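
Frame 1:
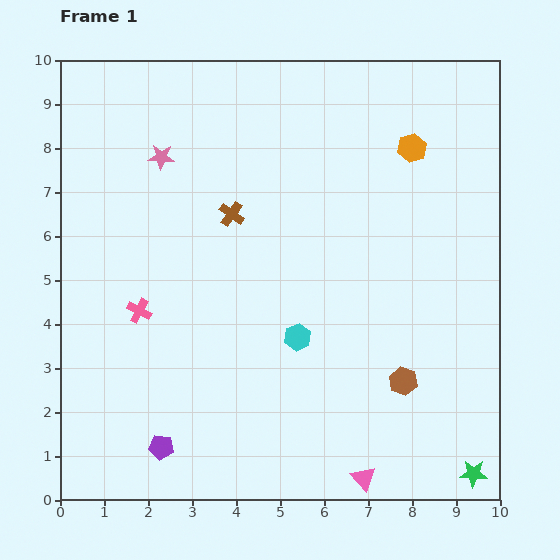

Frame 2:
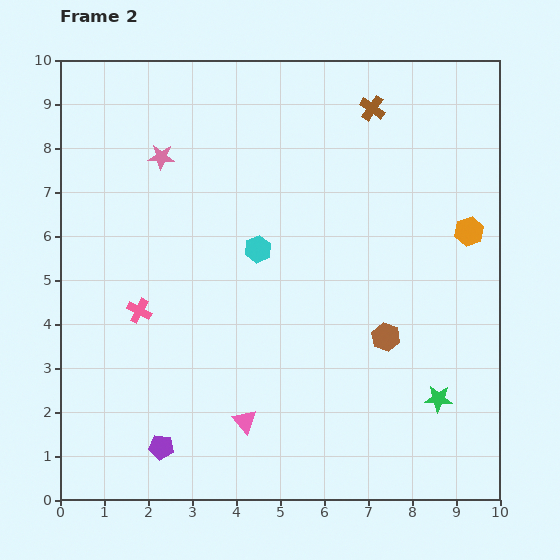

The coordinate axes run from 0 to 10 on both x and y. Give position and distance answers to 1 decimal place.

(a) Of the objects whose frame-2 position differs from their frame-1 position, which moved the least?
the brown hexagon

(moved 1.1)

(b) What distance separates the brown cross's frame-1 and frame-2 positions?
4.0

The brown cross moved from (3.9, 6.5) to (7.1, 8.9), a distance of √(3.2² + 2.4²) ≈ 4.0.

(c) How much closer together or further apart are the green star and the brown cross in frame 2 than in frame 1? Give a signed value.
-1.3

Distance in frame 1: 8.1. Distance in frame 2: 6.8.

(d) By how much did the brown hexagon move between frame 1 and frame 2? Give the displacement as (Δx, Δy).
(-0.4, 1.0)

The brown hexagon was at (7.8, 2.7) in frame 1 and (7.4, 3.7) in frame 2.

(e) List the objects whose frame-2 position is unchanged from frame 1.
the purple pentagon, the pink star, the pink cross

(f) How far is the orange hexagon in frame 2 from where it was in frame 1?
2.3

The orange hexagon moved from (8.0, 8.0) to (9.3, 6.1), a distance of √(1.3² + 1.9²) ≈ 2.3.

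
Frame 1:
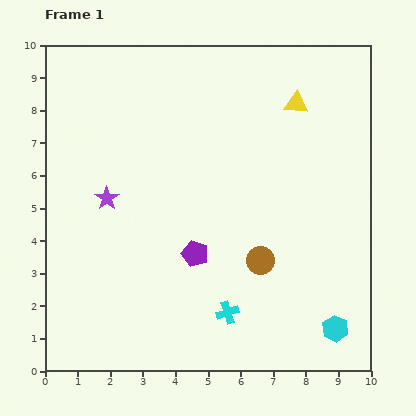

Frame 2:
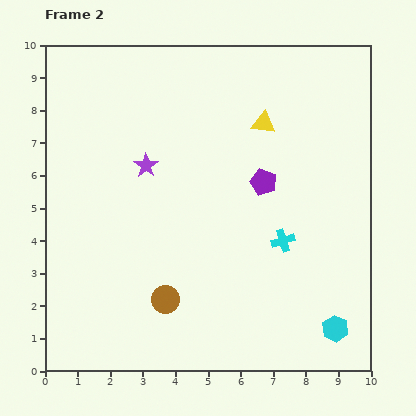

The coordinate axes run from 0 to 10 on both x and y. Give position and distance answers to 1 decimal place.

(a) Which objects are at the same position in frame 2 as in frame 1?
the cyan hexagon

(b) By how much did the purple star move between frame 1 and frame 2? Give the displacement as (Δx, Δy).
(1.2, 1.0)

The purple star was at (1.9, 5.3) in frame 1 and (3.1, 6.3) in frame 2.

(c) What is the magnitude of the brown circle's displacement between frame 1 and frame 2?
3.1

The brown circle moved from (6.6, 3.4) to (3.7, 2.2), a distance of √(2.9² + 1.2²) ≈ 3.1.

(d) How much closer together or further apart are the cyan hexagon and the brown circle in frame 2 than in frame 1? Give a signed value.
+2.2

Distance in frame 1: 3.1. Distance in frame 2: 5.3.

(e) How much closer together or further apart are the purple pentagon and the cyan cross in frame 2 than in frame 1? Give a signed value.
-0.2

Distance in frame 1: 2.1. Distance in frame 2: 1.9.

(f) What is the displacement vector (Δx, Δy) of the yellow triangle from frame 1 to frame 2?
(-1.0, -0.6)

The yellow triangle was at (7.7, 8.2) in frame 1 and (6.7, 7.6) in frame 2.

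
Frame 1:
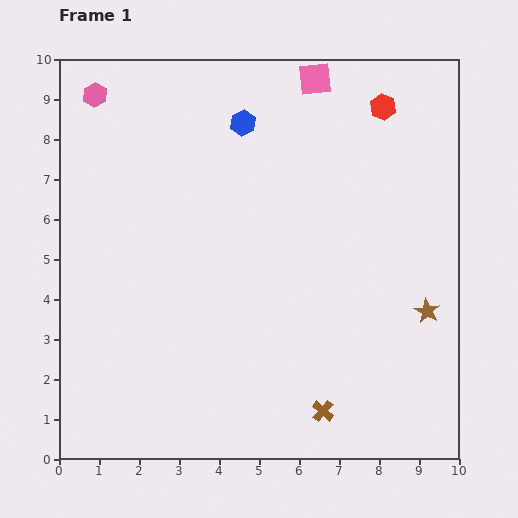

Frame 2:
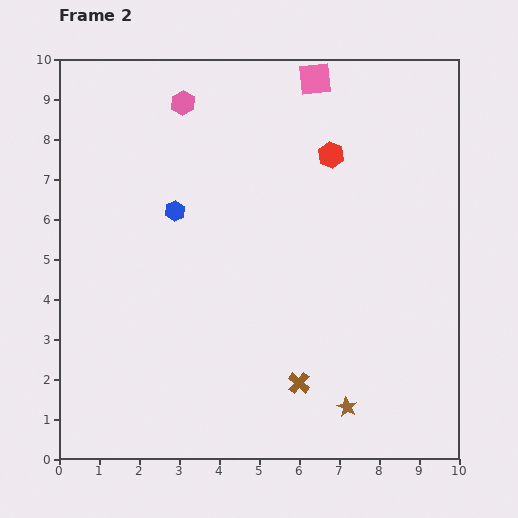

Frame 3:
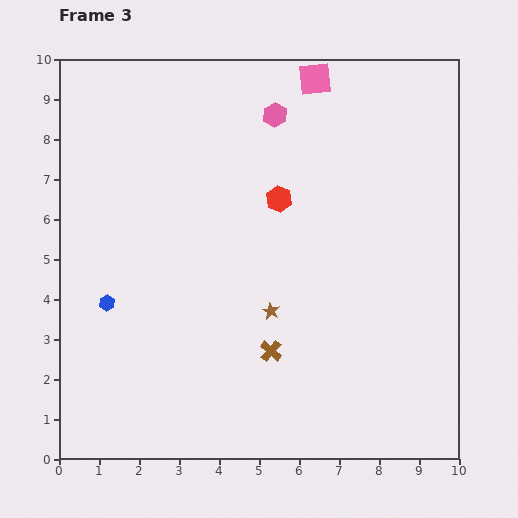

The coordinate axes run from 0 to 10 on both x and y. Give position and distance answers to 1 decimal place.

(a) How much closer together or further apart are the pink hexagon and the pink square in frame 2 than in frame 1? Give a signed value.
-2.1

Distance in frame 1: 5.5. Distance in frame 2: 3.4.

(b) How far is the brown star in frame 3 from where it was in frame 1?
3.9

The brown star moved from (9.2, 3.7) to (5.3, 3.7), a distance of √(3.9² + 0.0²) ≈ 3.9.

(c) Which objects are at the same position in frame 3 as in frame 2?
the pink square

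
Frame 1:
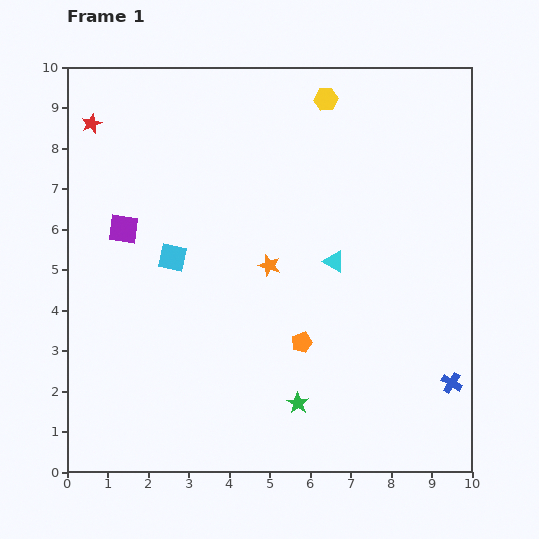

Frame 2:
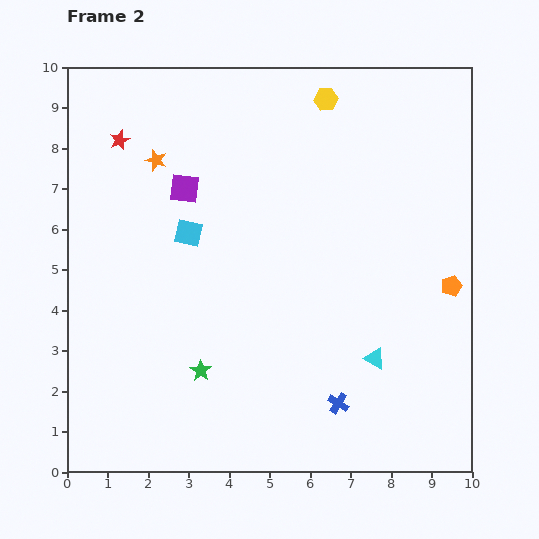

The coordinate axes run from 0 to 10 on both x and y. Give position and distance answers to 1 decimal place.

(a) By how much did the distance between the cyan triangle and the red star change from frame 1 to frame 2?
+1.4

Distance in frame 1: 6.9. Distance in frame 2: 8.3.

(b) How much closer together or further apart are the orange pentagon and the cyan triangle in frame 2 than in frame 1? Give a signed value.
+0.4

Distance in frame 1: 2.2. Distance in frame 2: 2.6.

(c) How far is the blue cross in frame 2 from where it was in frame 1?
2.8

The blue cross moved from (9.5, 2.2) to (6.7, 1.7), a distance of √(2.8² + 0.5²) ≈ 2.8.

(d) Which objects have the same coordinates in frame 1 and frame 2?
the yellow hexagon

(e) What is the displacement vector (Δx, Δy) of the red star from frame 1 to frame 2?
(0.7, -0.4)

The red star was at (0.6, 8.6) in frame 1 and (1.3, 8.2) in frame 2.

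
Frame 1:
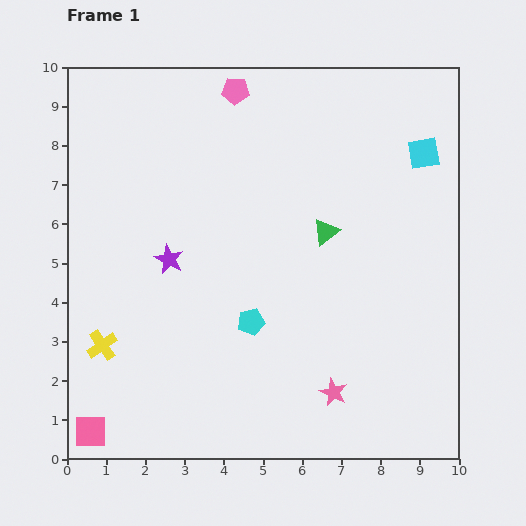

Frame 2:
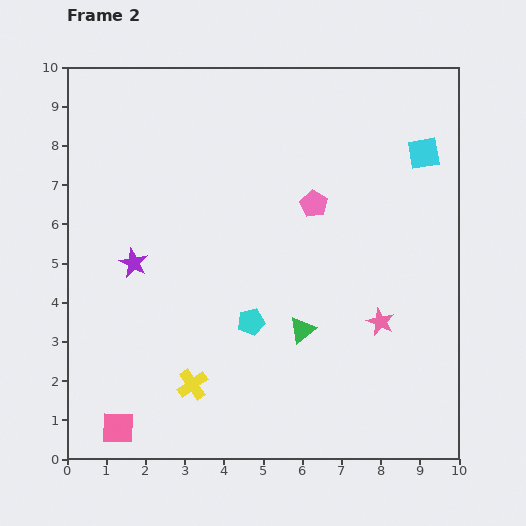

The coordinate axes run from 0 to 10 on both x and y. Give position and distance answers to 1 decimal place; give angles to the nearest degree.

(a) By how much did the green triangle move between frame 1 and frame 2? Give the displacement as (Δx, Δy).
(-0.6, -2.5)

The green triangle was at (6.6, 5.8) in frame 1 and (6.0, 3.3) in frame 2.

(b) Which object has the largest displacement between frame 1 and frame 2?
the pink pentagon

(moved 3.5; next 2.6)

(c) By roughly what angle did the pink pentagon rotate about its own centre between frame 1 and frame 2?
26° clockwise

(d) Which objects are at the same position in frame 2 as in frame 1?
the cyan pentagon, the cyan square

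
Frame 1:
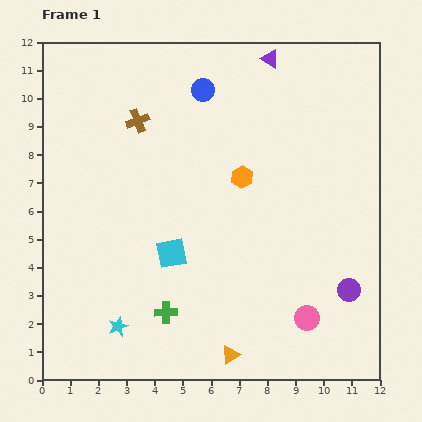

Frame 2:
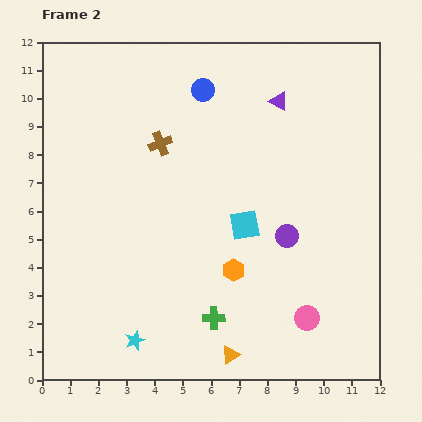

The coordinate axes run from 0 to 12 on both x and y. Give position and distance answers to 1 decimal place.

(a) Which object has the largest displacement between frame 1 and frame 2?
the orange hexagon

(moved 3.3; next 2.9)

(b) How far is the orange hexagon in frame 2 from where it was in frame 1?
3.3

The orange hexagon moved from (7.1, 7.2) to (6.8, 3.9), a distance of √(0.3² + 3.3²) ≈ 3.3.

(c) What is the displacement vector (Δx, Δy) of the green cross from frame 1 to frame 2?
(1.7, -0.2)

The green cross was at (4.4, 2.4) in frame 1 and (6.1, 2.2) in frame 2.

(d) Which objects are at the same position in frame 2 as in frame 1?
the blue circle, the orange triangle, the pink circle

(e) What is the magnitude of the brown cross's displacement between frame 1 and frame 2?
1.1

The brown cross moved from (3.4, 9.2) to (4.2, 8.4), a distance of √(0.8² + 0.8²) ≈ 1.1.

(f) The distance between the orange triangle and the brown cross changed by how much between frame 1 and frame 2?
-1.0

Distance in frame 1: 8.9. Distance in frame 2: 7.9.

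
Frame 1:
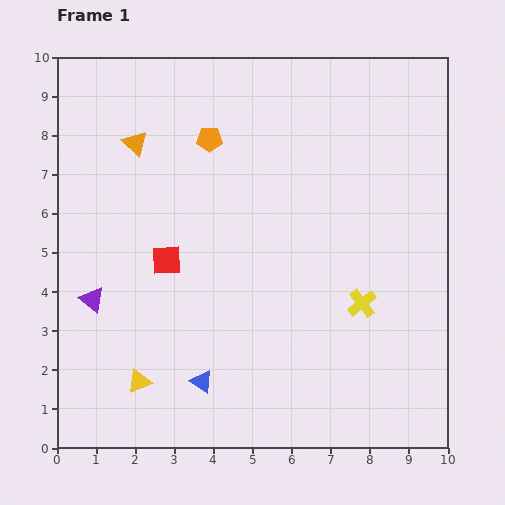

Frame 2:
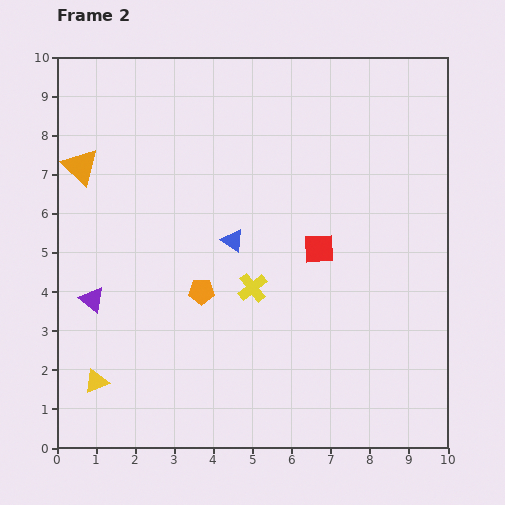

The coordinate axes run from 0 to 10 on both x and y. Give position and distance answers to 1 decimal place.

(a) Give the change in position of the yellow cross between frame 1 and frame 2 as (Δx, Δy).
(-2.8, 0.4)

The yellow cross was at (7.8, 3.7) in frame 1 and (5.0, 4.1) in frame 2.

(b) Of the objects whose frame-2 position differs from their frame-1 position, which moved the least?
the yellow triangle

(moved 1.1)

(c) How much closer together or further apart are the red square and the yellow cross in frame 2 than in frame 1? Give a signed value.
-3.1

Distance in frame 1: 5.1. Distance in frame 2: 2.0.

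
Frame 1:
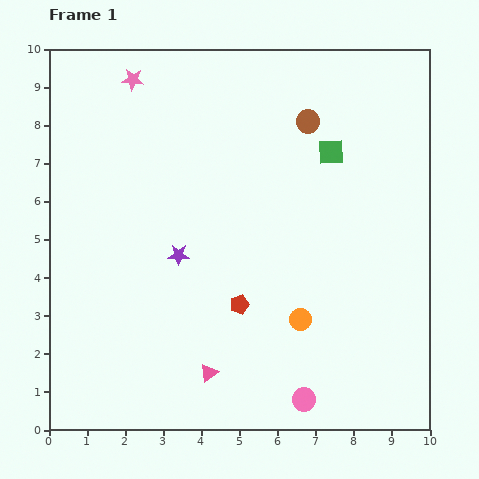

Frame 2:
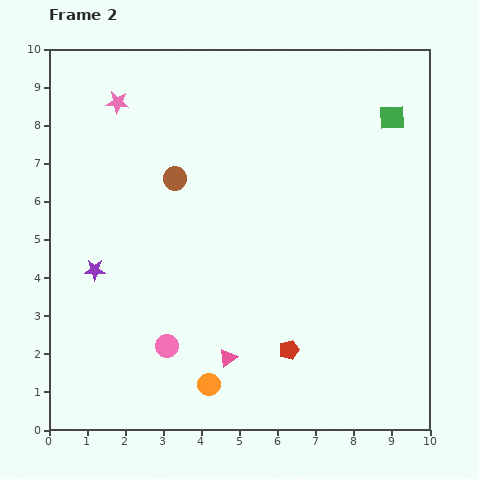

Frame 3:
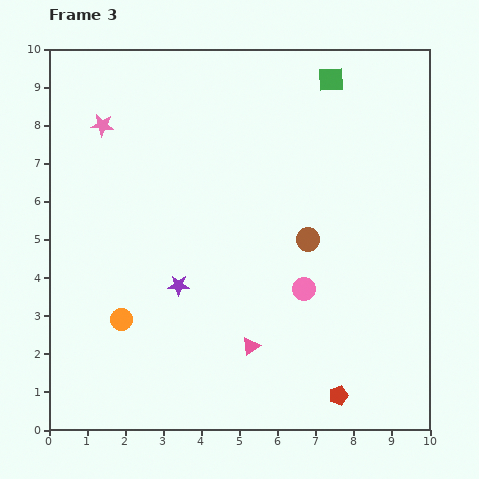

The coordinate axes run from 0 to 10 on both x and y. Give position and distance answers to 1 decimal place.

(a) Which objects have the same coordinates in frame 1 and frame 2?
none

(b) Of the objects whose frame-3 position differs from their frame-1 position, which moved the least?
the purple star

(moved 0.8)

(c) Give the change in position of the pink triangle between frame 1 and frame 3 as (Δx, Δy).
(1.1, 0.7)

The pink triangle was at (4.2, 1.5) in frame 1 and (5.3, 2.2) in frame 3.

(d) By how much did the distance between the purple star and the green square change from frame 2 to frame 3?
-2.1

Distance in frame 2: 8.8. Distance in frame 3: 6.7.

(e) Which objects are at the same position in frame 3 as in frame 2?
none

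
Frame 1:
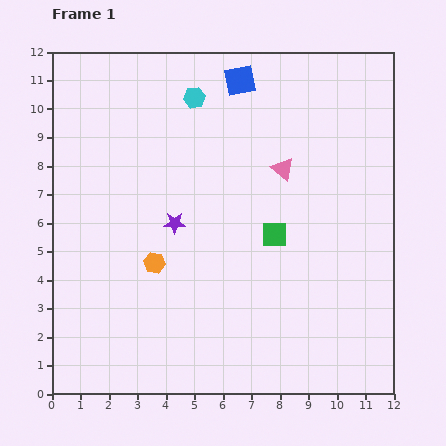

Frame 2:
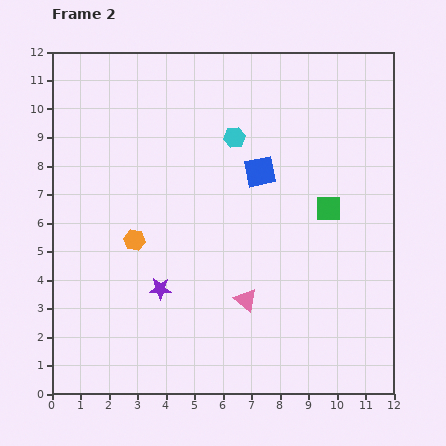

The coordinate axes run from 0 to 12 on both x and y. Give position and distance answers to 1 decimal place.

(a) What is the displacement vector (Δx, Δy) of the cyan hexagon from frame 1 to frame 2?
(1.4, -1.4)

The cyan hexagon was at (5.0, 10.4) in frame 1 and (6.4, 9.0) in frame 2.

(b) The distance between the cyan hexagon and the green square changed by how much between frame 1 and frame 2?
-1.5

Distance in frame 1: 5.6. Distance in frame 2: 4.1.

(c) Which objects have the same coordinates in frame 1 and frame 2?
none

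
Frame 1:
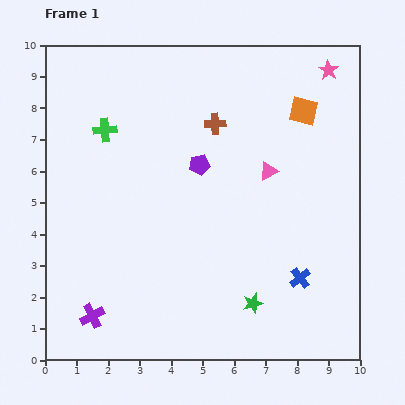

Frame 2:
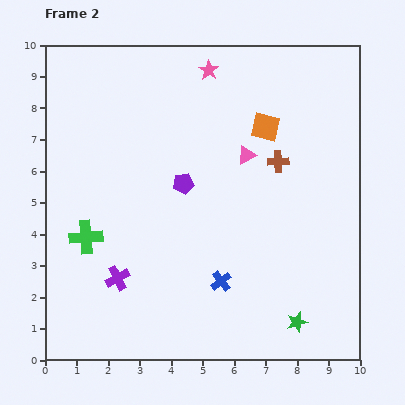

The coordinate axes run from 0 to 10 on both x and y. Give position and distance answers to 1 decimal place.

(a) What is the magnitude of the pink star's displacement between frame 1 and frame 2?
3.8

The pink star moved from (9.0, 9.2) to (5.2, 9.2), a distance of √(3.8² + 0.0²) ≈ 3.8.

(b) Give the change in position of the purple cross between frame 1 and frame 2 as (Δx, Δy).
(0.8, 1.2)

The purple cross was at (1.5, 1.4) in frame 1 and (2.3, 2.6) in frame 2.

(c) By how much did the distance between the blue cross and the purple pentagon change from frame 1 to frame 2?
-1.5

Distance in frame 1: 4.8. Distance in frame 2: 3.3.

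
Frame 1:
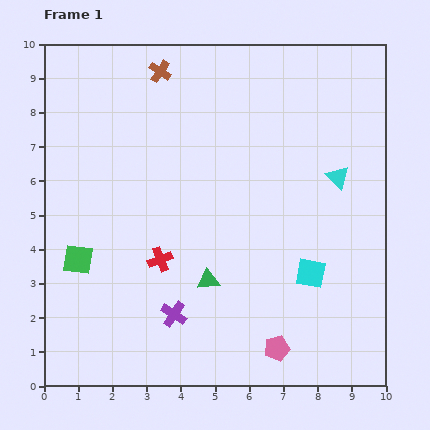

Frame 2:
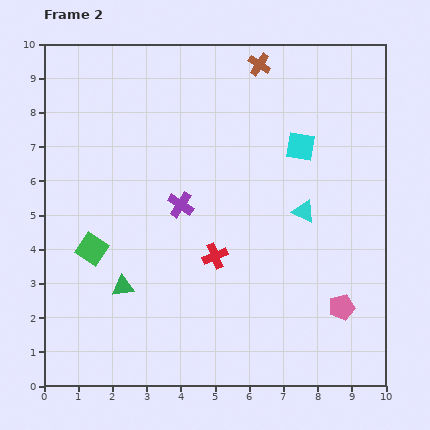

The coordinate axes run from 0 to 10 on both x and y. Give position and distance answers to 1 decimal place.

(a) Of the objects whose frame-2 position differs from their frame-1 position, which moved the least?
the green square

(moved 0.5)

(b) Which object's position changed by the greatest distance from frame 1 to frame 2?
the cyan square

(moved 3.7; next 3.2)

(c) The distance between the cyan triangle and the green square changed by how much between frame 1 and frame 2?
-1.7

Distance in frame 1: 8.0. Distance in frame 2: 6.3.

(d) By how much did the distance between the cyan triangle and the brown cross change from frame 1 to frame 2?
-1.6

Distance in frame 1: 6.1. Distance in frame 2: 4.5.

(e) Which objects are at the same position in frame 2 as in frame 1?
none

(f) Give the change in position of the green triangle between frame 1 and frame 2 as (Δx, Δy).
(-2.5, -0.2)

The green triangle was at (4.8, 3.1) in frame 1 and (2.3, 2.9) in frame 2.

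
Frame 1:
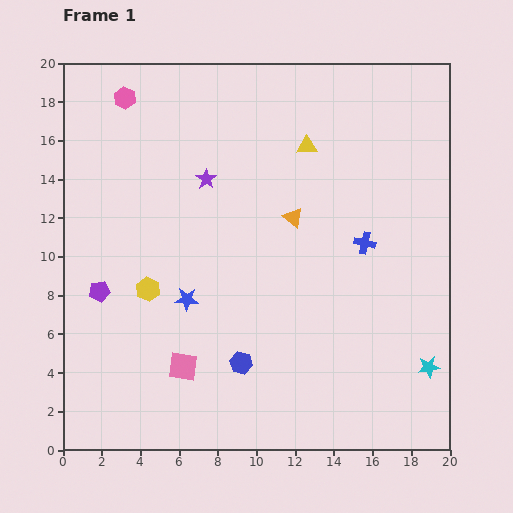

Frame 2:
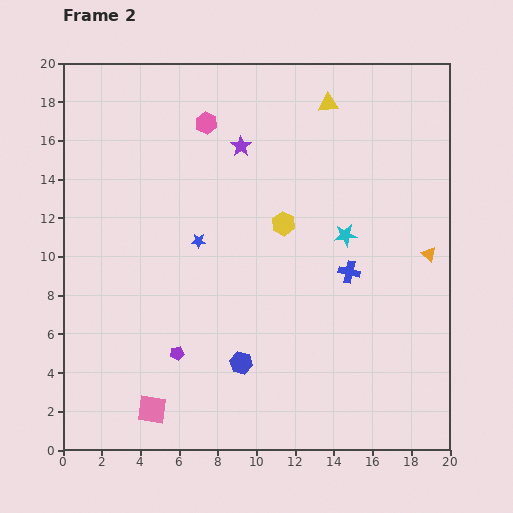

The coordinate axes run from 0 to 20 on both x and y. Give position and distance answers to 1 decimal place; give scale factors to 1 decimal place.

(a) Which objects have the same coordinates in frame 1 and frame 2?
the blue hexagon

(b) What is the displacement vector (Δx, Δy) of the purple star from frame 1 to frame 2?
(1.8, 1.7)

The purple star was at (7.4, 14.0) in frame 1 and (9.2, 15.7) in frame 2.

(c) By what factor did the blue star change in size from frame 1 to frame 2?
0.6×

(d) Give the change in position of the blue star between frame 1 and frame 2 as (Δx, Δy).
(0.6, 3.0)

The blue star was at (6.4, 7.8) in frame 1 and (7.0, 10.8) in frame 2.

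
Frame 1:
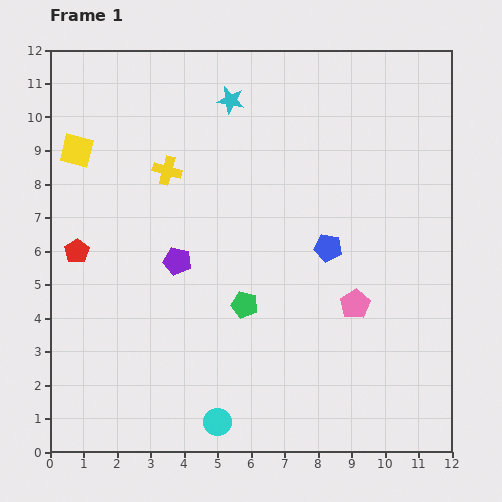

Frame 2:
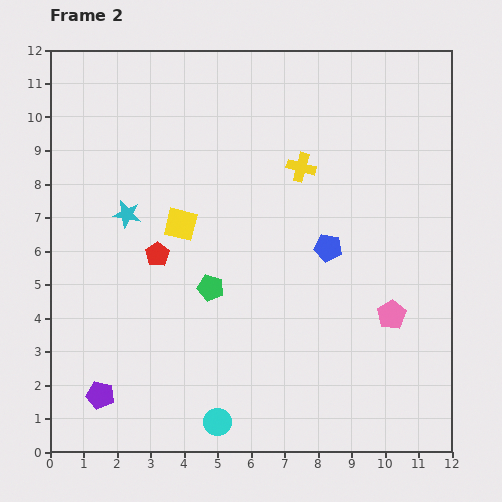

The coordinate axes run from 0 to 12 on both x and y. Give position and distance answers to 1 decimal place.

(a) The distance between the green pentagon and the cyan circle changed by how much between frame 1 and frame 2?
+0.4

Distance in frame 1: 3.6. Distance in frame 2: 4.0.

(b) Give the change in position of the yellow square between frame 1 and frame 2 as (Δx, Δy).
(3.1, -2.2)

The yellow square was at (0.8, 9.0) in frame 1 and (3.9, 6.8) in frame 2.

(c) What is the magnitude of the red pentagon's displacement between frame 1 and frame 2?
2.4

The red pentagon moved from (0.8, 6.0) to (3.2, 5.9), a distance of √(2.4² + 0.1²) ≈ 2.4.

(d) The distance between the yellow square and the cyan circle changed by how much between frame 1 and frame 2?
-3.1

Distance in frame 1: 9.1. Distance in frame 2: 6.0.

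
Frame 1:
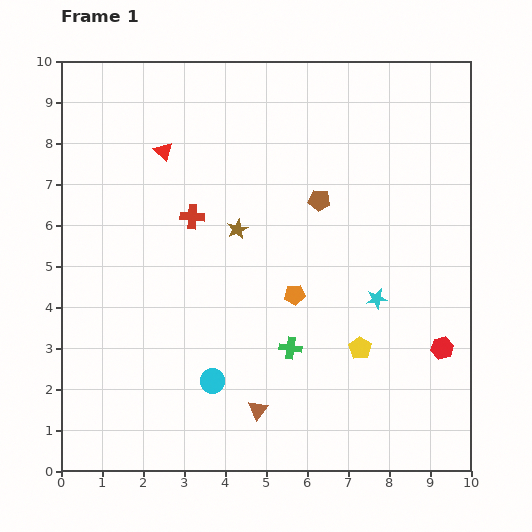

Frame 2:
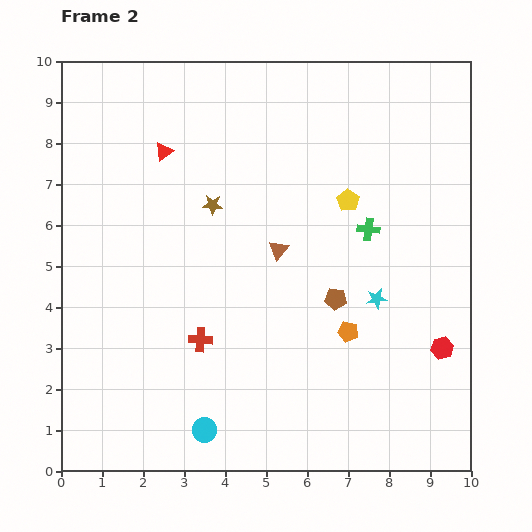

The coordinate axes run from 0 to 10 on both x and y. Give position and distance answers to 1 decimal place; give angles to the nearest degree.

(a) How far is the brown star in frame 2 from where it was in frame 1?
0.8

The brown star moved from (4.3, 5.9) to (3.7, 6.5), a distance of √(0.6² + 0.6²) ≈ 0.8.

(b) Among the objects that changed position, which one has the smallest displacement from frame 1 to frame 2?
the brown star

(moved 0.8)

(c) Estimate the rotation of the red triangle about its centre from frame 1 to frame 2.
40° clockwise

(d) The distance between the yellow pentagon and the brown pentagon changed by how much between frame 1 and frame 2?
-1.3

Distance in frame 1: 3.7. Distance in frame 2: 2.4.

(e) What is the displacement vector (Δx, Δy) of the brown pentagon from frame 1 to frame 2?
(0.4, -2.4)

The brown pentagon was at (6.3, 6.6) in frame 1 and (6.7, 4.2) in frame 2.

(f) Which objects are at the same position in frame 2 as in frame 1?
the red triangle, the red hexagon, the cyan star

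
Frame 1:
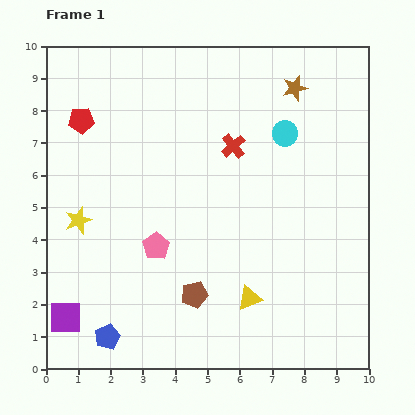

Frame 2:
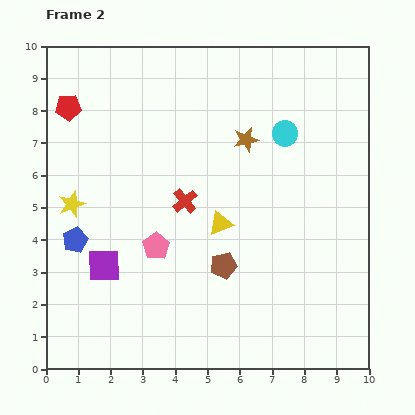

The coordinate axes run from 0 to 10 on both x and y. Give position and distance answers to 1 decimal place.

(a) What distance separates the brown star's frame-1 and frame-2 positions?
2.2

The brown star moved from (7.7, 8.7) to (6.2, 7.1), a distance of √(1.5² + 1.6²) ≈ 2.2.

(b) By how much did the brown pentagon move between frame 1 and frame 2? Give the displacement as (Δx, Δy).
(0.9, 0.9)

The brown pentagon was at (4.6, 2.3) in frame 1 and (5.5, 3.2) in frame 2.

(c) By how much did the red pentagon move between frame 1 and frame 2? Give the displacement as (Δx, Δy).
(-0.4, 0.4)

The red pentagon was at (1.1, 7.7) in frame 1 and (0.7, 8.1) in frame 2.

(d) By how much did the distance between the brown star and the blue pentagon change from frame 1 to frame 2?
-3.5

Distance in frame 1: 9.6. Distance in frame 2: 6.1.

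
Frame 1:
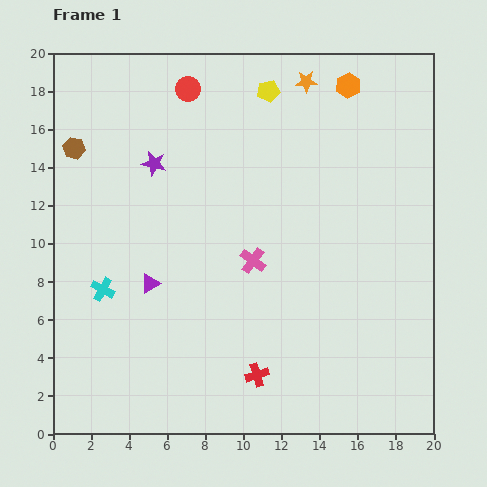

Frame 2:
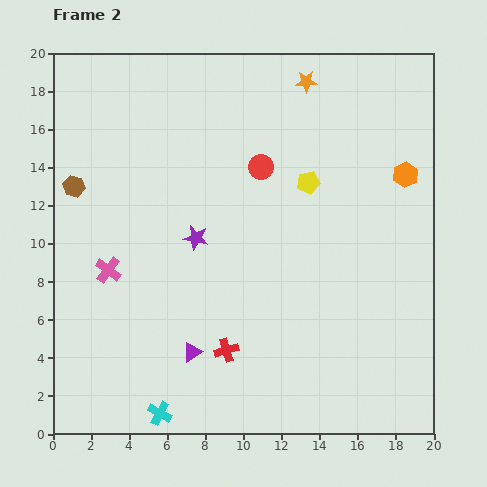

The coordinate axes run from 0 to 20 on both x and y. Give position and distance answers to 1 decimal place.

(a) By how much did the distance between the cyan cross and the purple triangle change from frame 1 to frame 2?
+1.1

Distance in frame 1: 2.5. Distance in frame 2: 3.6.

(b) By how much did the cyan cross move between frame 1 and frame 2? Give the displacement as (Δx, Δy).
(3.0, -6.5)

The cyan cross was at (2.6, 7.6) in frame 1 and (5.6, 1.1) in frame 2.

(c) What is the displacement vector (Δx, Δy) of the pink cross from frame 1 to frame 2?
(-7.6, -0.5)

The pink cross was at (10.5, 9.1) in frame 1 and (2.9, 8.6) in frame 2.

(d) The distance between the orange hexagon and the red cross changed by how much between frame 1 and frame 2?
-2.7

Distance in frame 1: 15.9. Distance in frame 2: 13.2.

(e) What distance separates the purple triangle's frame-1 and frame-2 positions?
4.2

The purple triangle moved from (5.1, 7.9) to (7.3, 4.3), a distance of √(2.2² + 3.6²) ≈ 4.2.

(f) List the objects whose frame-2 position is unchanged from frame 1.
the orange star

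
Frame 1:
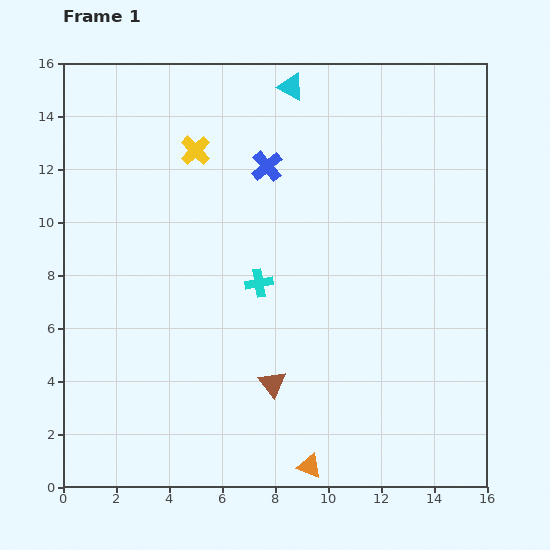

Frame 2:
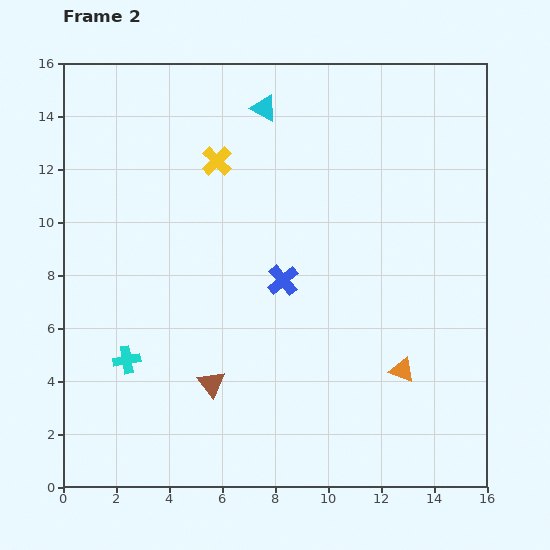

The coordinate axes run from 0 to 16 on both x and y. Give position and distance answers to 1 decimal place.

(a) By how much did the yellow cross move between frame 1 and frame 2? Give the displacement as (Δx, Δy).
(0.8, -0.4)

The yellow cross was at (5.0, 12.7) in frame 1 and (5.8, 12.3) in frame 2.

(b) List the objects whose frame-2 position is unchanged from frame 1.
none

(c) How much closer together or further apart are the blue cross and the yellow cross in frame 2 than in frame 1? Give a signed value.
+2.3

Distance in frame 1: 2.8. Distance in frame 2: 5.1.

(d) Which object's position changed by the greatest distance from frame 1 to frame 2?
the cyan cross

(moved 5.8; next 5.0)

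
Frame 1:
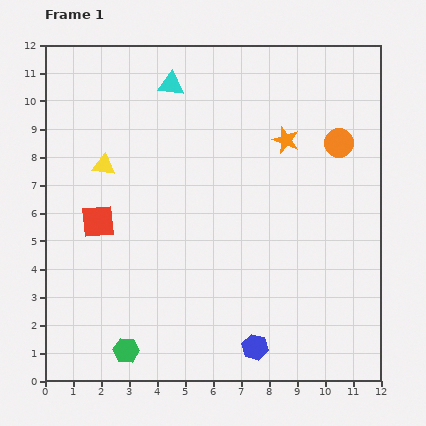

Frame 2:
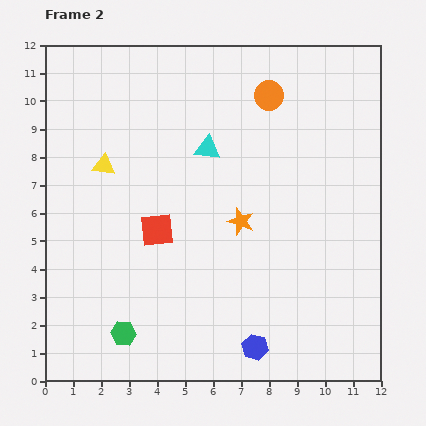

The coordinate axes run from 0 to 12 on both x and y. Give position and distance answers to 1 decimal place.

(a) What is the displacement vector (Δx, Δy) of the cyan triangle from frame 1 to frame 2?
(1.3, -2.3)

The cyan triangle was at (4.5, 10.6) in frame 1 and (5.8, 8.3) in frame 2.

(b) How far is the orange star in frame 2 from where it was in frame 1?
3.3

The orange star moved from (8.6, 8.6) to (7.0, 5.7), a distance of √(1.6² + 2.9²) ≈ 3.3.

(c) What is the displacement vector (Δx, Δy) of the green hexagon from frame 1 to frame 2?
(-0.1, 0.6)

The green hexagon was at (2.9, 1.1) in frame 1 and (2.8, 1.7) in frame 2.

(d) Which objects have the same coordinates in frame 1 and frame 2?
the blue hexagon, the yellow triangle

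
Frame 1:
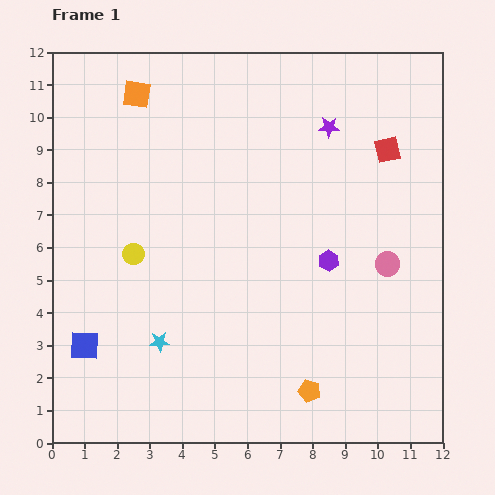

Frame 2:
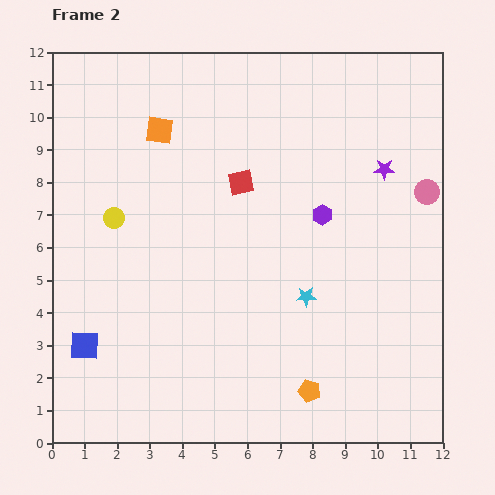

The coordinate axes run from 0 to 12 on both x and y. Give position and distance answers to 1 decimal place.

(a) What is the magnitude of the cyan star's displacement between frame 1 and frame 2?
4.7

The cyan star moved from (3.3, 3.1) to (7.8, 4.5), a distance of √(4.5² + 1.4²) ≈ 4.7.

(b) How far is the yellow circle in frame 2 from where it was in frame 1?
1.3

The yellow circle moved from (2.5, 5.8) to (1.9, 6.9), a distance of √(0.6² + 1.1²) ≈ 1.3.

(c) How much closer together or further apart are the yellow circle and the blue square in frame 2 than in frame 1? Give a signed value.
+0.8

Distance in frame 1: 3.2. Distance in frame 2: 4.0.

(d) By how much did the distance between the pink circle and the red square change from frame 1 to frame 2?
+2.2

Distance in frame 1: 3.5. Distance in frame 2: 5.7.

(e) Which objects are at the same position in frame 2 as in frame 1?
the blue square, the orange pentagon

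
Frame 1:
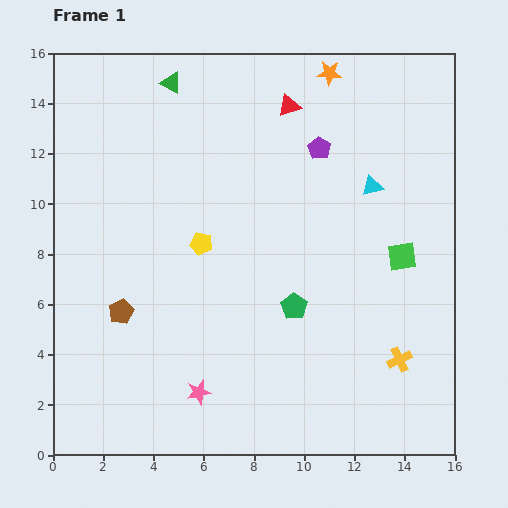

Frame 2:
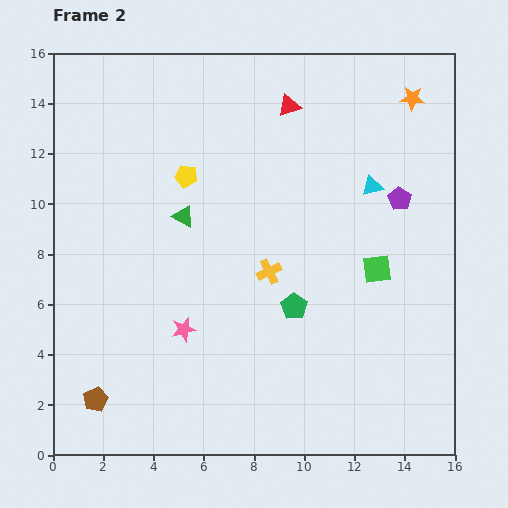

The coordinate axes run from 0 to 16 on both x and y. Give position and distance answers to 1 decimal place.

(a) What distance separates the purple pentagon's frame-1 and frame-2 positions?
3.8

The purple pentagon moved from (10.6, 12.2) to (13.8, 10.2), a distance of √(3.2² + 2.0²) ≈ 3.8.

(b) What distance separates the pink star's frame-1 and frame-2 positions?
2.6

The pink star moved from (5.8, 2.5) to (5.2, 5.0), a distance of √(0.6² + 2.5²) ≈ 2.6.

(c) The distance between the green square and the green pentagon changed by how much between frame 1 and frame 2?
-1.1

Distance in frame 1: 4.7. Distance in frame 2: 3.6.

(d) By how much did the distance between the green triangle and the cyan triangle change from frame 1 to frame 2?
-1.4

Distance in frame 1: 9.0. Distance in frame 2: 7.6.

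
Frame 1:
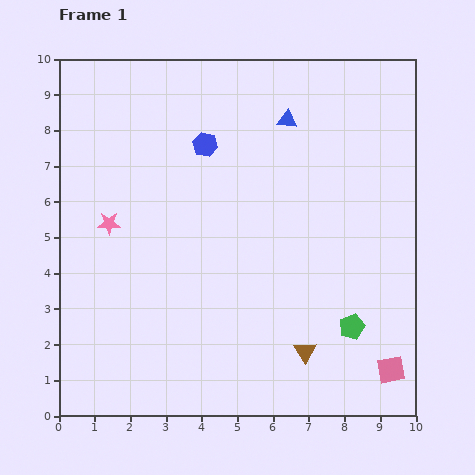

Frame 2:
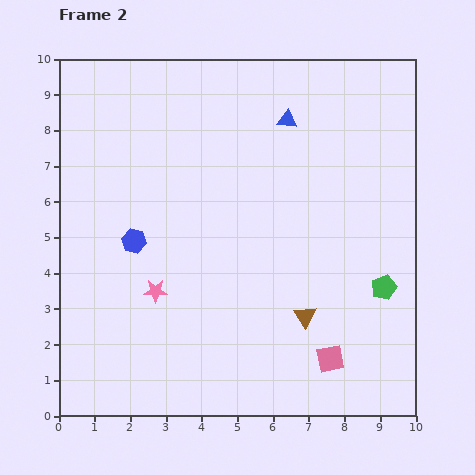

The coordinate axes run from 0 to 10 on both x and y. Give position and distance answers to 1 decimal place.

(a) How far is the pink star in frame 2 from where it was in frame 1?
2.3

The pink star moved from (1.4, 5.4) to (2.7, 3.5), a distance of √(1.3² + 1.9²) ≈ 2.3.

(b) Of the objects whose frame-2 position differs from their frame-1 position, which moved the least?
the brown triangle

(moved 1.0)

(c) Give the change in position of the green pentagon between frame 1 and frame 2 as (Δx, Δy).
(0.9, 1.1)

The green pentagon was at (8.2, 2.5) in frame 1 and (9.1, 3.6) in frame 2.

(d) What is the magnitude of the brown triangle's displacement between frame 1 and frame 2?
1.0

The brown triangle moved from (6.9, 1.8) to (6.9, 2.8), a distance of √(0.0² + 1.0²) ≈ 1.0.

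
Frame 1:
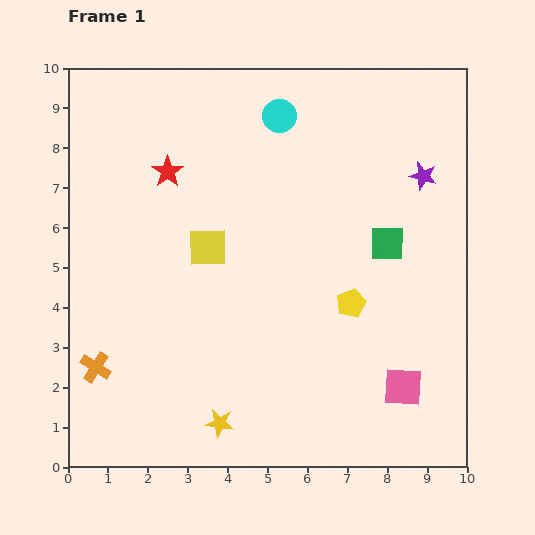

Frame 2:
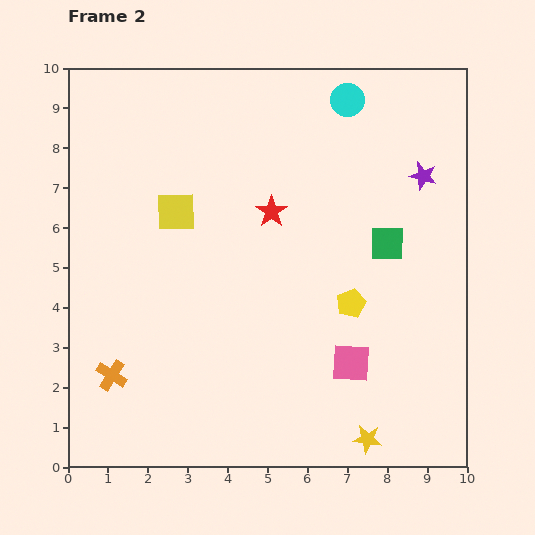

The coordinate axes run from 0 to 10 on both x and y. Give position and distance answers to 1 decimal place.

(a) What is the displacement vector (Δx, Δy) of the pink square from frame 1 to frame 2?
(-1.3, 0.6)

The pink square was at (8.4, 2.0) in frame 1 and (7.1, 2.6) in frame 2.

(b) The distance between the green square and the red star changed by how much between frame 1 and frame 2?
-2.8

Distance in frame 1: 5.8. Distance in frame 2: 3.0.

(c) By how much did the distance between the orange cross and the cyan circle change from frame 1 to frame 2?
+1.3

Distance in frame 1: 7.8. Distance in frame 2: 9.1.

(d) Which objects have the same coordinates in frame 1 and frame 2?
the purple star, the green square, the yellow pentagon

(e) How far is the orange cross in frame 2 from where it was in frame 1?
0.4

The orange cross moved from (0.7, 2.5) to (1.1, 2.3), a distance of √(0.4² + 0.2²) ≈ 0.4.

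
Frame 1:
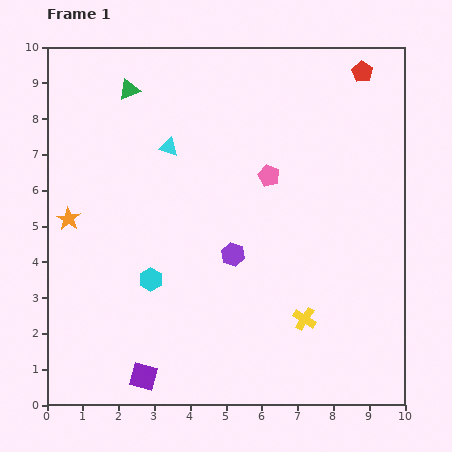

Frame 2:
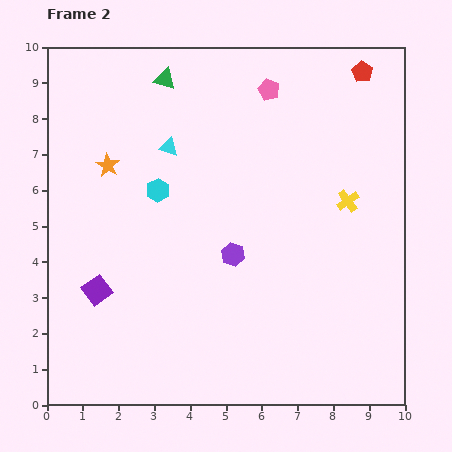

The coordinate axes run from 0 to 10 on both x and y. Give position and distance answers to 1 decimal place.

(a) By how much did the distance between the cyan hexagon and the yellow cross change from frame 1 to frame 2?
+0.9

Distance in frame 1: 4.4. Distance in frame 2: 5.3.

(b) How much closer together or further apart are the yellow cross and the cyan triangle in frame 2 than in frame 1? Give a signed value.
-0.9

Distance in frame 1: 6.1. Distance in frame 2: 5.2.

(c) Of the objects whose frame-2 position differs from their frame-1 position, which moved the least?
the green triangle

(moved 1.0)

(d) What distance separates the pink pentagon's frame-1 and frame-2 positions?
2.4

The pink pentagon moved from (6.2, 6.4) to (6.2, 8.8), a distance of √(0.0² + 2.4²) ≈ 2.4.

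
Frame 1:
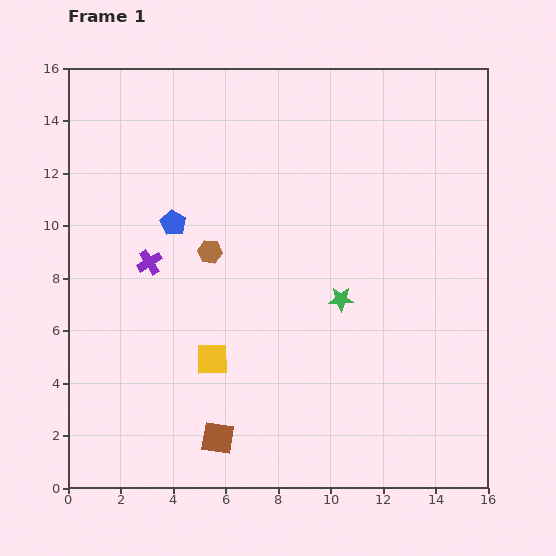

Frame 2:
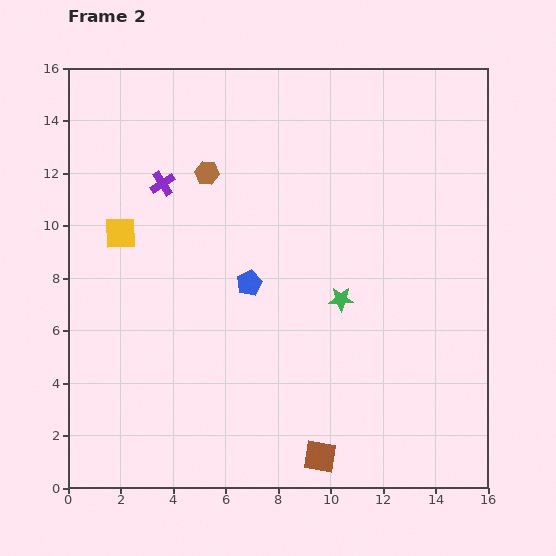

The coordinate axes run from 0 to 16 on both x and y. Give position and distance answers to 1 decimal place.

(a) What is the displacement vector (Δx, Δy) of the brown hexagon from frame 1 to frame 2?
(-0.1, 3.0)

The brown hexagon was at (5.4, 9.0) in frame 1 and (5.3, 12.0) in frame 2.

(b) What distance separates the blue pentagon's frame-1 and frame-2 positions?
3.7

The blue pentagon moved from (4.0, 10.1) to (6.9, 7.8), a distance of √(2.9² + 2.3²) ≈ 3.7.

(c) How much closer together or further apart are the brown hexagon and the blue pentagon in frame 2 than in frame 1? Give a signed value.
+2.7

Distance in frame 1: 1.8. Distance in frame 2: 4.5.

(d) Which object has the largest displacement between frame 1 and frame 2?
the yellow square

(moved 5.9; next 4.0)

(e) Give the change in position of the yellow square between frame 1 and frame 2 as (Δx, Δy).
(-3.5, 4.8)

The yellow square was at (5.5, 4.9) in frame 1 and (2.0, 9.7) in frame 2.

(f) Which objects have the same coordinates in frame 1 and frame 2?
the green star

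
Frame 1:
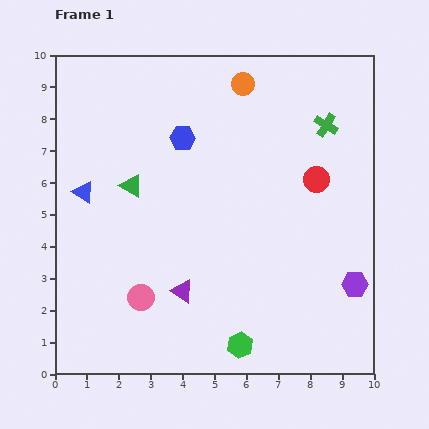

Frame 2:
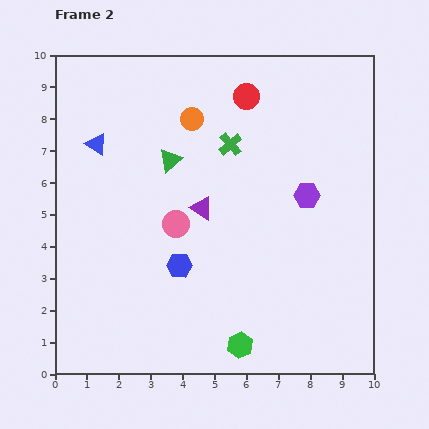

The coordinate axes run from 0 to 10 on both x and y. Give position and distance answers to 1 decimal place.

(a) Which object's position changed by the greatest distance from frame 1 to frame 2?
the blue hexagon

(moved 4.0; next 3.4)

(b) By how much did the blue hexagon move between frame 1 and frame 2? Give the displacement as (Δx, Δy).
(-0.1, -4.0)

The blue hexagon was at (4.0, 7.4) in frame 1 and (3.9, 3.4) in frame 2.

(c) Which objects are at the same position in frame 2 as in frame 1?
the green hexagon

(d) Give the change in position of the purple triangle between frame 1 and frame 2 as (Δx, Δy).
(0.6, 2.6)

The purple triangle was at (4.0, 2.6) in frame 1 and (4.6, 5.2) in frame 2.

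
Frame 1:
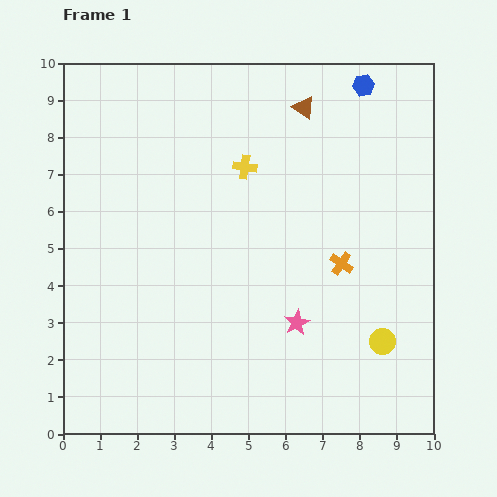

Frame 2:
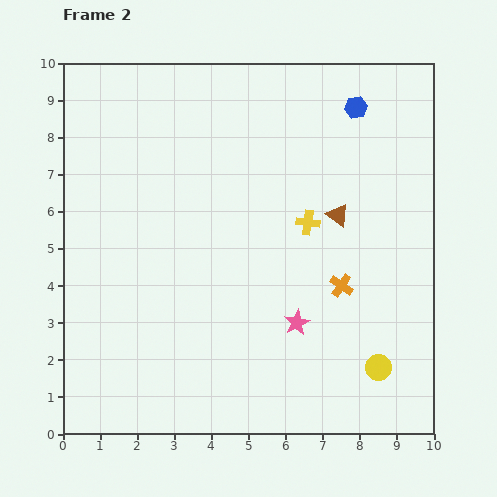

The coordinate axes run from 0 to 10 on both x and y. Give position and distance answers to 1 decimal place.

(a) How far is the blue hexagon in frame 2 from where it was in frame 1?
0.6

The blue hexagon moved from (8.1, 9.4) to (7.9, 8.8), a distance of √(0.2² + 0.6²) ≈ 0.6.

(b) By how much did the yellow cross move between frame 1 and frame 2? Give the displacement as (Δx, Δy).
(1.7, -1.5)

The yellow cross was at (4.9, 7.2) in frame 1 and (6.6, 5.7) in frame 2.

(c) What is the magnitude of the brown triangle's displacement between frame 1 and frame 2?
3.0

The brown triangle moved from (6.5, 8.8) to (7.4, 5.9), a distance of √(0.9² + 2.9²) ≈ 3.0.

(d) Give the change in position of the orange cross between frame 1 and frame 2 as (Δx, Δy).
(0.0, -0.6)

The orange cross was at (7.5, 4.6) in frame 1 and (7.5, 4.0) in frame 2.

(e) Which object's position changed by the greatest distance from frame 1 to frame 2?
the brown triangle

(moved 3.0; next 2.3)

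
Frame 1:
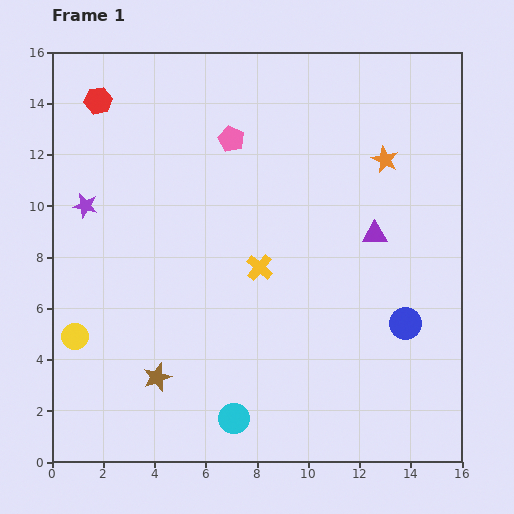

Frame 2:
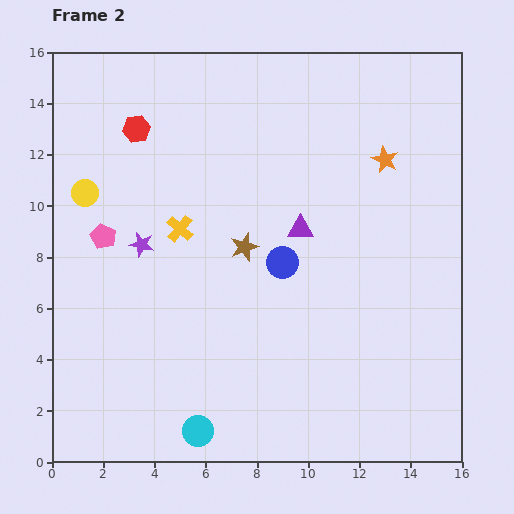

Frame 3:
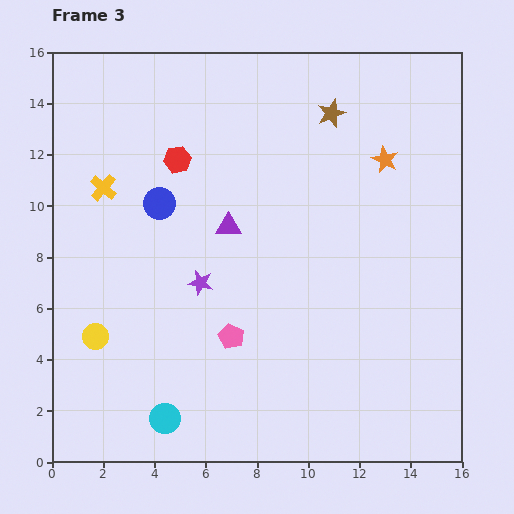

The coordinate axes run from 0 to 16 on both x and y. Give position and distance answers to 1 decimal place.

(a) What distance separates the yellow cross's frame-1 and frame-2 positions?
3.4

The yellow cross moved from (8.1, 7.6) to (5.0, 9.1), a distance of √(3.1² + 1.5²) ≈ 3.4.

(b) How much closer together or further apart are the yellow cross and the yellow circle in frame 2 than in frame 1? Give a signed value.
-3.7

Distance in frame 1: 7.7. Distance in frame 2: 4.0.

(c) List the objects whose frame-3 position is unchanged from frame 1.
the orange star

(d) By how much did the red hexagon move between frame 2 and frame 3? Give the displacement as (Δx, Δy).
(1.6, -1.2)

The red hexagon was at (3.3, 13.0) in frame 2 and (4.9, 11.8) in frame 3.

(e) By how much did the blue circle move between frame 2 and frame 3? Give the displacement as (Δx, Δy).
(-4.8, 2.3)

The blue circle was at (9.0, 7.8) in frame 2 and (4.2, 10.1) in frame 3.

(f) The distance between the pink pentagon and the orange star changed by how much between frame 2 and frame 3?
-2.3

Distance in frame 2: 11.4. Distance in frame 3: 9.1.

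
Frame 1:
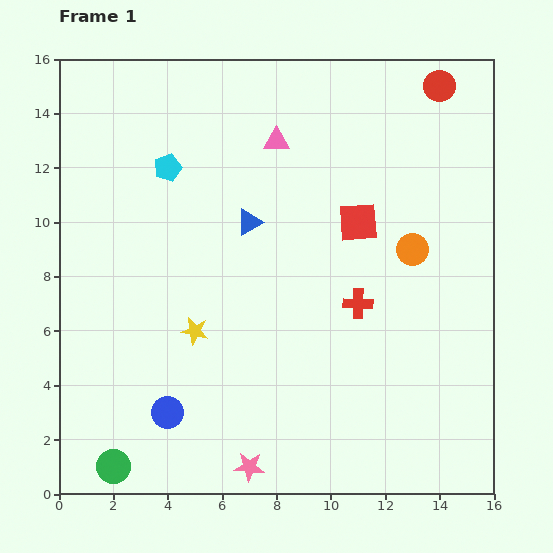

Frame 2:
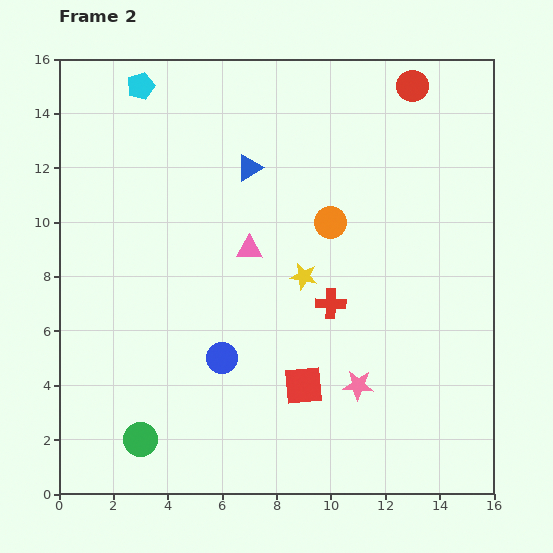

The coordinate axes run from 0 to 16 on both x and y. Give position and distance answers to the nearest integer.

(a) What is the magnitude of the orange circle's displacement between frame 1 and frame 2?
3

The orange circle moved from (13, 9) to (10, 10), a distance of √(3² + 1²) ≈ 3.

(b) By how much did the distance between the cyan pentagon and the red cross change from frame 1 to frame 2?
+2

Distance in frame 1: 9. Distance in frame 2: 11.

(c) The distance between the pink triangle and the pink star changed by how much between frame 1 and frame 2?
-6

Distance in frame 1: 12. Distance in frame 2: 6.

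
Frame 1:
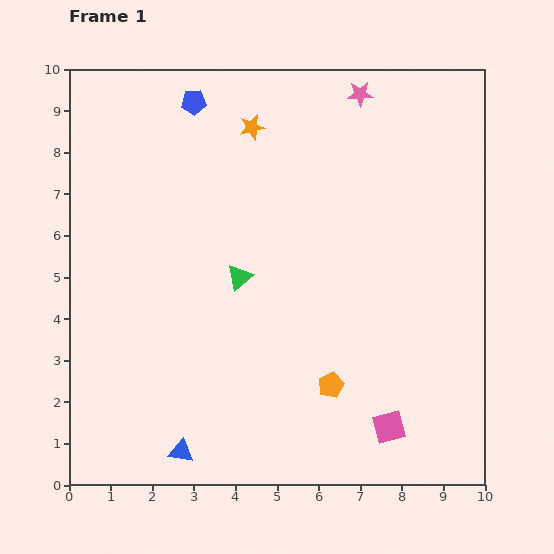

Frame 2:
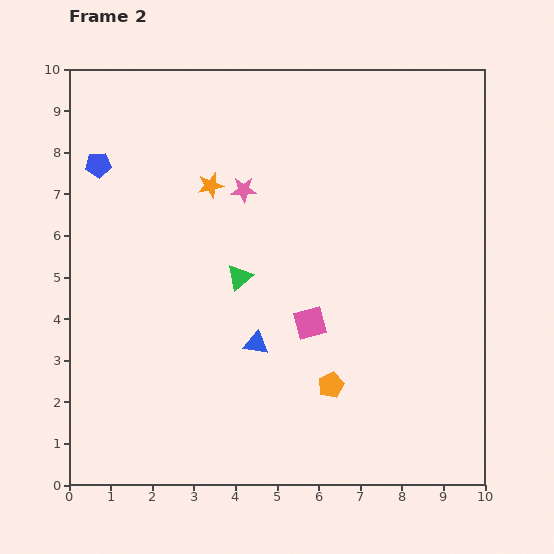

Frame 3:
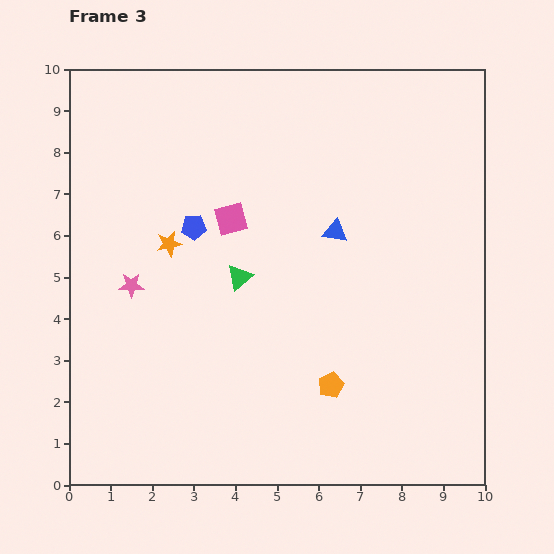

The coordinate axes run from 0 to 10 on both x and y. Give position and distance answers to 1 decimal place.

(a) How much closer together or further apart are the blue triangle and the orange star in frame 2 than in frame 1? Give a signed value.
-4.0

Distance in frame 1: 8.0. Distance in frame 2: 4.0.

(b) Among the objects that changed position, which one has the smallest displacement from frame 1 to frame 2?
the orange star

(moved 1.7)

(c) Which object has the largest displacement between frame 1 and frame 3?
the pink star

(moved 7.2; next 6.5)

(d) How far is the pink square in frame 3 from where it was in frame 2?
3.1

The pink square moved from (5.8, 3.9) to (3.9, 6.4), a distance of √(1.9² + 2.5²) ≈ 3.1.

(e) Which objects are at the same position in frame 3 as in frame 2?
the orange pentagon, the green triangle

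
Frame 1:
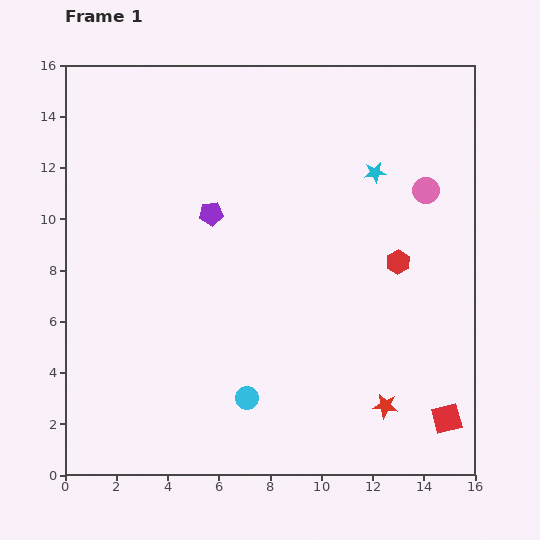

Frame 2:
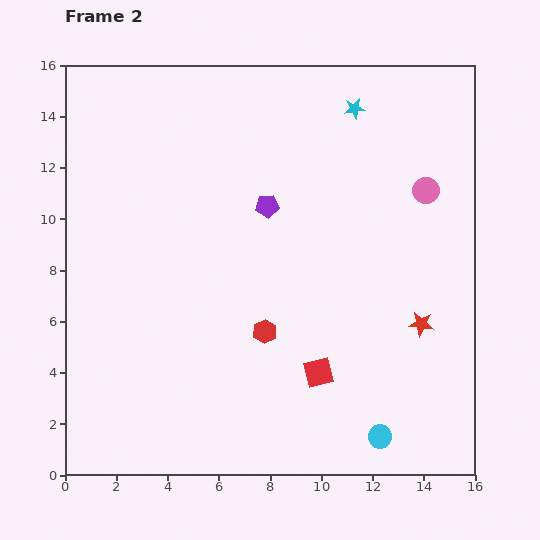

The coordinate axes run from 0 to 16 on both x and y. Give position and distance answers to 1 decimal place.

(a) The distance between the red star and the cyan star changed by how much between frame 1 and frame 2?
-0.3

Distance in frame 1: 9.1. Distance in frame 2: 8.8.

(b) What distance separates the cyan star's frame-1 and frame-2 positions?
2.6

The cyan star moved from (12.1, 11.8) to (11.3, 14.3), a distance of √(0.8² + 2.5²) ≈ 2.6.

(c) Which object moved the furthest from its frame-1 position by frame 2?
the red hexagon

(moved 5.9; next 5.4)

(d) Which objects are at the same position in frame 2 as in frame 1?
the pink circle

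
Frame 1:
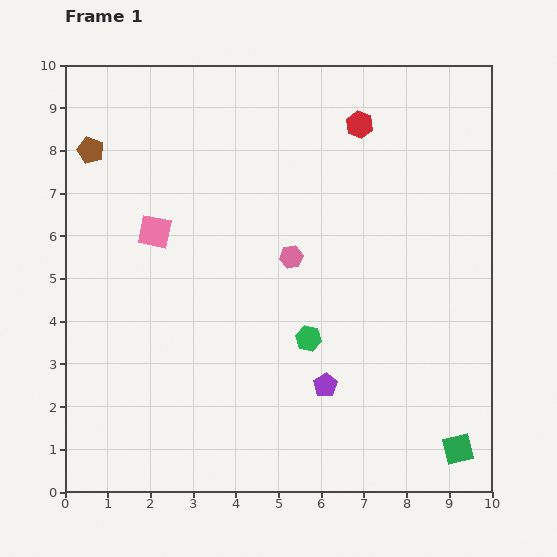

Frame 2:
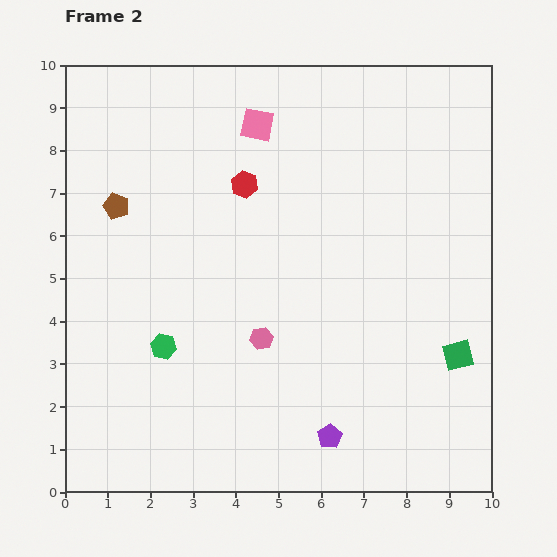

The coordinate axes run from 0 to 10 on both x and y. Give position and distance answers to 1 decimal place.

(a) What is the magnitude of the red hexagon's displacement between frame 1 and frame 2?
3.0

The red hexagon moved from (6.9, 8.6) to (4.2, 7.2), a distance of √(2.7² + 1.4²) ≈ 3.0.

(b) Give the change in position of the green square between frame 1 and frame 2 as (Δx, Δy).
(0.0, 2.2)

The green square was at (9.2, 1.0) in frame 1 and (9.2, 3.2) in frame 2.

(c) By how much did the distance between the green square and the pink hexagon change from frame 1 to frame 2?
-1.4

Distance in frame 1: 6.0. Distance in frame 2: 4.6.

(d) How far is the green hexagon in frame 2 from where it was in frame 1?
3.4

The green hexagon moved from (5.7, 3.6) to (2.3, 3.4), a distance of √(3.4² + 0.2²) ≈ 3.4.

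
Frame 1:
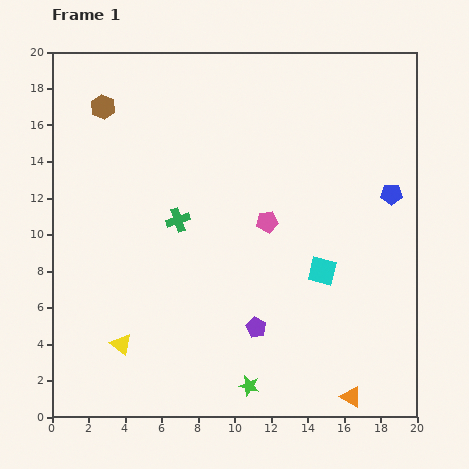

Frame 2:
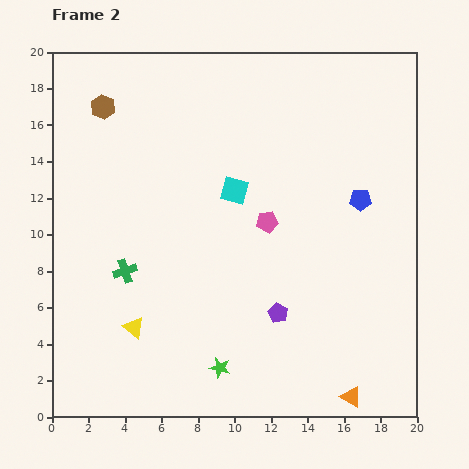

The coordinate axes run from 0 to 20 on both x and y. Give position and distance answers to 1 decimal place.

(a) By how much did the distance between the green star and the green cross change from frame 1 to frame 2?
-2.5

Distance in frame 1: 9.9. Distance in frame 2: 7.4.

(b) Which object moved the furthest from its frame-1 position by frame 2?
the cyan square

(moved 6.5; next 4.0)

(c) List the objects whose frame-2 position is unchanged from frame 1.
the brown hexagon, the orange triangle, the pink pentagon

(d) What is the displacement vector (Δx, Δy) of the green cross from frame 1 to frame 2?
(-2.9, -2.8)

The green cross was at (6.9, 10.8) in frame 1 and (4.0, 8.0) in frame 2.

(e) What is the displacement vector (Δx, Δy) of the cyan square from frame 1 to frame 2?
(-4.8, 4.4)

The cyan square was at (14.8, 8.0) in frame 1 and (10.0, 12.4) in frame 2.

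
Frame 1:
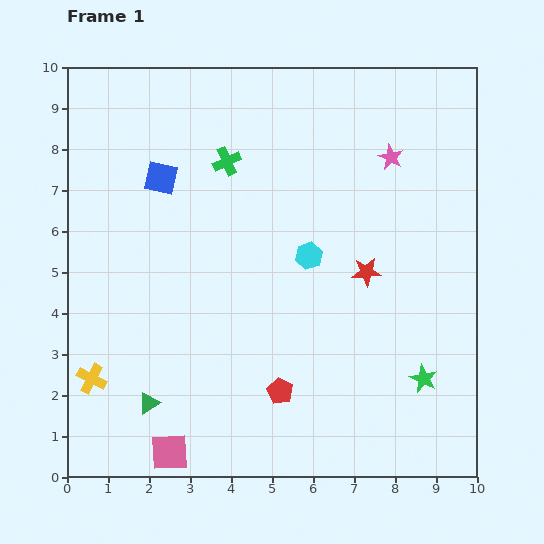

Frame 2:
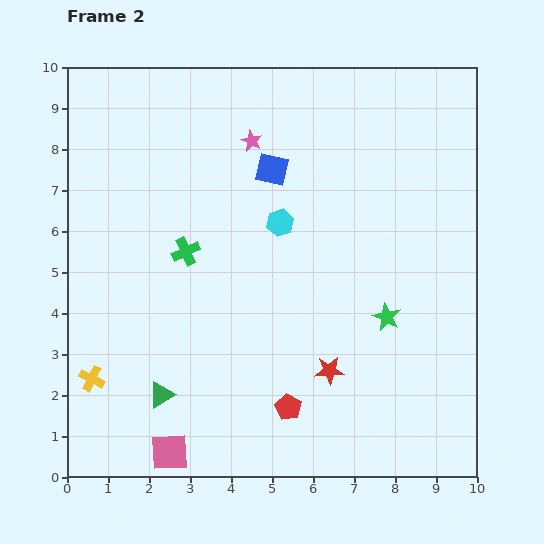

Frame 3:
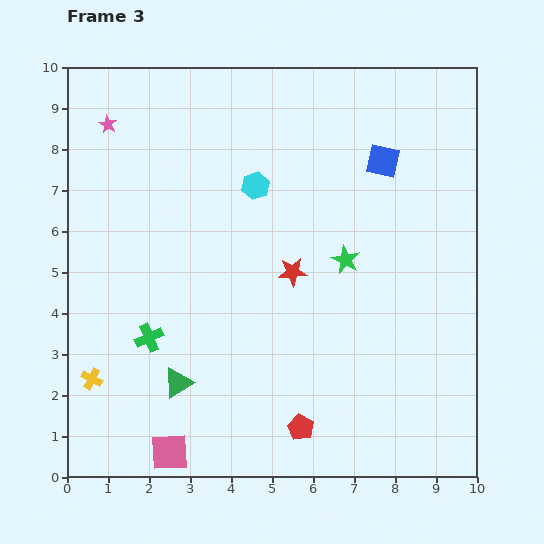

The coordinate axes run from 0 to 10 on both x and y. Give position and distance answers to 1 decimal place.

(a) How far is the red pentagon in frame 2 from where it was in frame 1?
0.4

The red pentagon moved from (5.2, 2.1) to (5.4, 1.7), a distance of √(0.2² + 0.4²) ≈ 0.4.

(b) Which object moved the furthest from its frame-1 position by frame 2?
the pink star

(moved 3.4; next 2.7)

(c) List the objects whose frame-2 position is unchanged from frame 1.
the pink square, the yellow cross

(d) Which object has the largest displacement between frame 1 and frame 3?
the pink star

(moved 6.9; next 5.4)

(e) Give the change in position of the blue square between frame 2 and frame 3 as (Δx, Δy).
(2.7, 0.2)

The blue square was at (5.0, 7.5) in frame 2 and (7.7, 7.7) in frame 3.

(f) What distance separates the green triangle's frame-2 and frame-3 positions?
0.5

The green triangle moved from (2.3, 2.0) to (2.7, 2.3), a distance of √(0.4² + 0.3²) ≈ 0.5.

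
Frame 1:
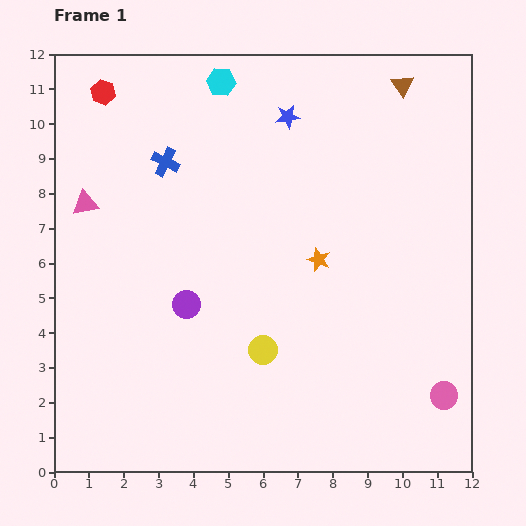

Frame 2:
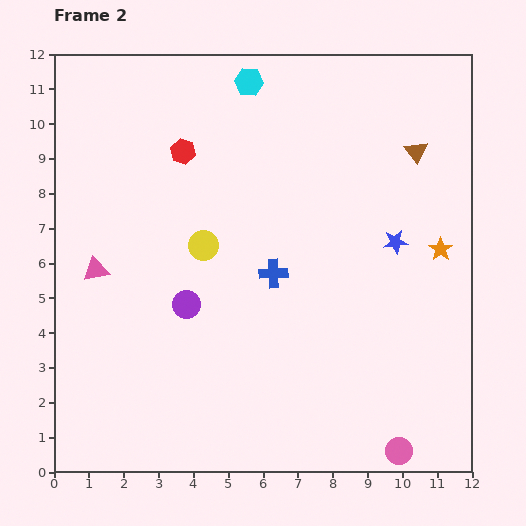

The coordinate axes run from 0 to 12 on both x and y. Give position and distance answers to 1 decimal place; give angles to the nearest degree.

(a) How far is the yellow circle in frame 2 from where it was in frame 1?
3.4

The yellow circle moved from (6.0, 3.5) to (4.3, 6.5), a distance of √(1.7² + 3.0²) ≈ 3.4.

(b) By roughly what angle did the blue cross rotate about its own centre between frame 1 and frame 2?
28° counter-clockwise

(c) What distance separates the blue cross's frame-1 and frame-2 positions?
4.5

The blue cross moved from (3.2, 8.9) to (6.3, 5.7), a distance of √(3.1² + 3.2²) ≈ 4.5.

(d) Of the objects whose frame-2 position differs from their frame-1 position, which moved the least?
the cyan hexagon

(moved 0.8)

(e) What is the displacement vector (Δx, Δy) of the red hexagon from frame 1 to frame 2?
(2.3, -1.7)

The red hexagon was at (1.4, 10.9) in frame 1 and (3.7, 9.2) in frame 2.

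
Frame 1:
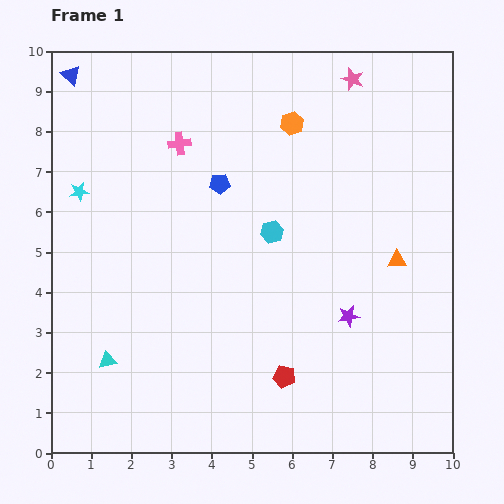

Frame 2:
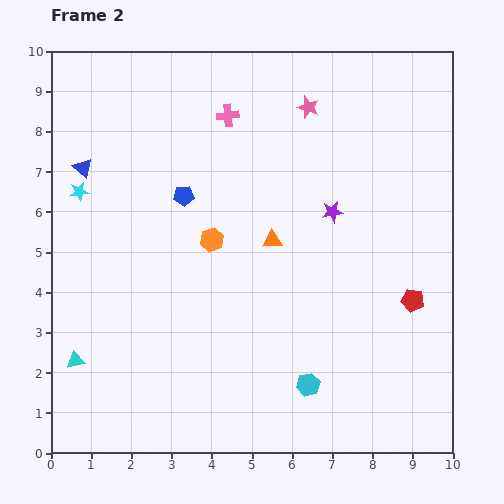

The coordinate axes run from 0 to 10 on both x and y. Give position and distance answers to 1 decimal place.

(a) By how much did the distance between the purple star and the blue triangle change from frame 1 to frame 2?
-2.8

Distance in frame 1: 9.1. Distance in frame 2: 6.3.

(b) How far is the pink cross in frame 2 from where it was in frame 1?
1.4

The pink cross moved from (3.2, 7.7) to (4.4, 8.4), a distance of √(1.2² + 0.7²) ≈ 1.4.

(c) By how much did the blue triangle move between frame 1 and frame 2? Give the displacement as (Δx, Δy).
(0.3, -2.3)

The blue triangle was at (0.5, 9.4) in frame 1 and (0.8, 7.1) in frame 2.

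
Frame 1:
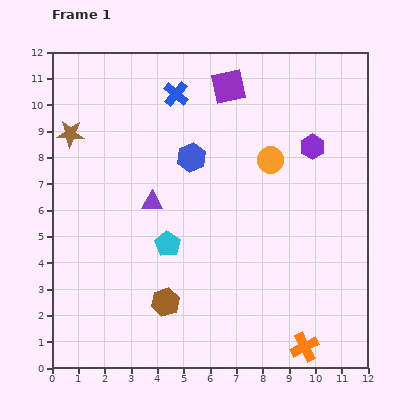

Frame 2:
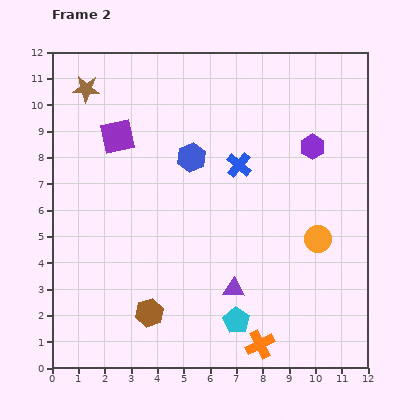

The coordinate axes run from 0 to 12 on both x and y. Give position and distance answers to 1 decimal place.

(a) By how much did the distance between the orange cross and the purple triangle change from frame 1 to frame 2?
-5.7

Distance in frame 1: 8.0. Distance in frame 2: 2.3.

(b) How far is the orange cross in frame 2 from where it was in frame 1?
1.7

The orange cross moved from (9.6, 0.8) to (7.9, 0.9), a distance of √(1.7² + 0.1²) ≈ 1.7.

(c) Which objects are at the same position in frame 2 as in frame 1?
the purple hexagon, the blue hexagon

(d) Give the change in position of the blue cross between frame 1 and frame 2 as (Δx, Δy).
(2.4, -2.7)

The blue cross was at (4.7, 10.4) in frame 1 and (7.1, 7.7) in frame 2.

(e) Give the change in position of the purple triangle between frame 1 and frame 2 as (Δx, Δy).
(3.1, -3.3)

The purple triangle was at (3.8, 6.3) in frame 1 and (6.9, 3.0) in frame 2.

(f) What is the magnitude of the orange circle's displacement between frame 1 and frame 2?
3.5

The orange circle moved from (8.3, 7.9) to (10.1, 4.9), a distance of √(1.8² + 3.0²) ≈ 3.5.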